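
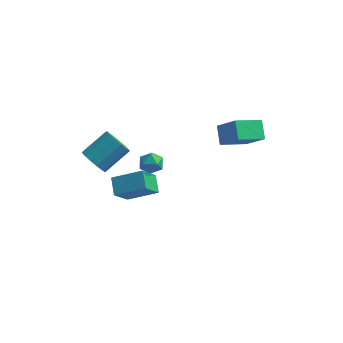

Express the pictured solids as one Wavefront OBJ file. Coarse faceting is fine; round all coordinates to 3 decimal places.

v -4.096 -4.591 3.431
v -3.684 -4.272 2.601
v -2.532 -3.01 3.659
v -2.944 -3.329 4.489
v -4.084 -3.968 2.675
v -2.932 -2.706 3.732
v -4.487 -3.832 2.951
v -3.335 -2.569 4.008
v -4.785 -3.899 3.355
v -3.633 -2.636 4.413
v -4.899 -4.151 3.78
v -3.747 -2.889 4.838
v -4.798 -4.521 4.112
v -3.645 -3.259 5.17
v -4.508 -4.91 4.261
v -3.356 -3.648 5.319
v -4.108 -5.214 4.188
v -2.956 -3.952 5.245
v -3.705 -5.351 3.912
v -2.553 -4.088 4.969
v -3.407 -5.284 3.507
v -2.255 -4.021 4.565
v -3.293 -5.031 3.082
v -2.141 -3.769 4.14
v -3.395 -4.661 2.75
v -2.242 -3.399 3.808
v -1.754 -1.689 1.089
v -1.399 -1.407 1.785
v -1.141 -2.873 1.255
v -0.786 -2.591 1.951
v -1.605 -2.728 1.928
v -1.984 -1.996 1.825
v -0.556 -2.284 1.215
v -0.935 -1.552 1.112
v -0.659 -1.775 1.863
v -1.307 -2.049 2.304
v -1.233 -2.231 0.736
v -1.881 -2.505 1.177
v -3.842 -1.295 -3.263
v -4.289 -0.237 -2.634
v -3.3 -0.179 -4.754
v -3.747 0.879 -4.125
v -1.913 -1.019 -2.355
v -2.36 0.039 -1.726
v -1.371 0.097 -3.846
v -1.818 1.155 -3.217
v 3.453 0.52 2.298
v 3.048 1.545 3.111
v 2.213 1.156 0.878
v 1.808 2.182 1.691
v 4.872 1.658 1.569
v 4.467 2.684 2.382
v 3.632 2.295 0.149
v 3.227 3.32 0.962
f 2 1 5
f 2 5 3
f 3 5 6
f 3 6 4
f 5 1 7
f 5 7 6
f 6 7 8
f 6 8 4
f 7 1 9
f 7 9 8
f 8 9 10
f 8 10 4
f 9 1 11
f 9 11 10
f 10 11 12
f 10 12 4
f 11 1 13
f 11 13 12
f 12 13 14
f 12 14 4
f 13 1 15
f 13 15 14
f 14 15 16
f 14 16 4
f 15 1 17
f 15 17 16
f 16 17 18
f 16 18 4
f 17 1 19
f 17 19 18
f 18 19 20
f 18 20 4
f 19 1 21
f 19 21 20
f 20 21 22
f 20 22 4
f 21 1 23
f 21 23 22
f 22 23 24
f 22 24 4
f 23 1 25
f 23 25 24
f 24 25 26
f 24 26 4
f 25 1 2
f 25 2 26
f 26 2 3
f 26 3 4
f 27 38 32
f 27 32 28
f 27 28 34
f 27 34 37
f 27 37 38
f 28 32 36
f 32 38 31
f 38 37 29
f 37 34 33
f 34 28 35
f 30 36 31
f 30 31 29
f 30 29 33
f 30 33 35
f 30 35 36
f 31 36 32
f 29 31 38
f 33 29 37
f 35 33 34
f 36 35 28
f 40 42 39
f 43 40 39
f 39 42 41
f 41 43 39
f 40 46 42
f 44 40 43
f 44 46 40
f 42 46 41
f 45 43 41
f 41 46 45
f 45 44 43
f 46 44 45
f 48 50 47
f 51 48 47
f 47 50 49
f 49 51 47
f 48 54 50
f 52 48 51
f 52 54 48
f 50 54 49
f 53 51 49
f 49 54 53
f 53 52 51
f 54 52 53



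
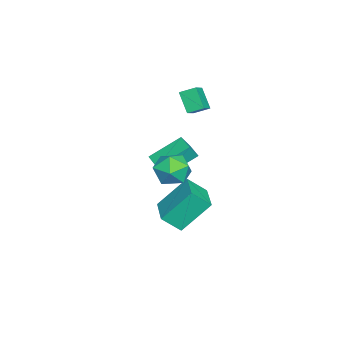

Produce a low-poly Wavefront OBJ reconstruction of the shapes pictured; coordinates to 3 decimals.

v -3.202 1.604 2.862
v -3.811 1.043 3.851
v -3.307 2.399 3.248
v -3.915 1.838 4.238
v -2.425 1.502 3.282
v -3.033 0.941 4.272
v -2.529 2.297 3.669
v -3.138 1.736 4.658
v -0.216 0.643 -1.808
v -0.839 1.916 -0.231
v -0.498 1.534 -2.638
v -1.12 2.807 -1.061
v 1.4 1.273 -1.679
v 0.778 2.546 -0.102
v 1.119 2.164 -2.509
v 0.496 3.437 -0.932
v -1.883 -0.237 0.326
v -2.77 1.118 1.377
v -2.204 0.11 -0.392
v -3.091 1.464 0.659
v -0.989 0.416 0.241
v -1.876 1.77 1.292
v -1.31 0.762 -0.477
v -2.197 2.117 0.574
v 3.1 3.019 3.196
v 3.816 2.363 3.011
v 2.044 2.077 2.449
v 2.76 1.421 2.264
v 2.444 1.56 3.191
v 3.096 2.142 3.652
v 2.764 2.298 1.808
v 3.416 2.88 2.269
v 3.608 1.917 2.153
v 3.41 1.461 3.008
v 2.45 2.979 2.452
v 2.252 2.523 3.307
f 2 4 1
f 5 2 1
f 1 4 3
f 3 5 1
f 2 8 4
f 6 2 5
f 6 8 2
f 4 8 3
f 7 5 3
f 3 8 7
f 7 6 5
f 8 6 7
f 10 12 9
f 13 10 9
f 9 12 11
f 11 13 9
f 10 16 12
f 14 10 13
f 14 16 10
f 12 16 11
f 15 13 11
f 11 16 15
f 15 14 13
f 16 14 15
f 18 20 17
f 21 18 17
f 17 20 19
f 19 21 17
f 18 24 20
f 22 18 21
f 22 24 18
f 20 24 19
f 23 21 19
f 19 24 23
f 23 22 21
f 24 22 23
f 25 36 30
f 25 30 26
f 25 26 32
f 25 32 35
f 25 35 36
f 26 30 34
f 30 36 29
f 36 35 27
f 35 32 31
f 32 26 33
f 28 34 29
f 28 29 27
f 28 27 31
f 28 31 33
f 28 33 34
f 29 34 30
f 27 29 36
f 31 27 35
f 33 31 32
f 34 33 26



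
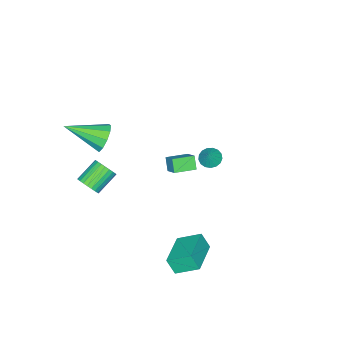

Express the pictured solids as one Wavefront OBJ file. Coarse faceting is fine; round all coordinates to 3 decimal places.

v 3.041 -2.938 -0.707
v 3.417 -2.91 -0.141
v 2.234 -2.695 0.633
v 1.859 -2.722 0.067
v 3.415 -2.655 -0.214
v 2.232 -2.44 0.56
v 3.357 -2.443 -0.363
v 2.174 -2.228 0.411
v 3.25 -2.307 -0.564
v 2.067 -2.091 0.211
v 3.112 -2.266 -0.786
v 1.929 -2.051 -0.012
v 2.963 -2.328 -0.997
v 1.78 -2.112 -0.223
v 2.826 -2.482 -1.163
v 1.643 -2.267 -0.389
v 2.721 -2.706 -1.26
v 1.539 -2.491 -0.486
v 2.666 -2.965 -1.273
v 1.483 -2.75 -0.499
v 2.668 -3.22 -1.2
v 1.485 -3.005 -0.426
v 2.726 -3.432 -1.051
v 1.543 -3.217 -0.277
v 2.833 -3.569 -0.851
v 1.65 -3.353 -0.076
v 2.971 -3.609 -0.628
v 1.788 -3.394 0.146
v 3.12 -3.548 -0.417
v 1.937 -3.332 0.357
v 3.257 -3.393 -0.251
v 2.074 -3.178 0.523
v 3.361 -3.169 -0.154
v 2.179 -2.954 0.62
v 2.719 -2.06 3.53
v 3.155 -2.154 2.794
v 3.821 -3.68 4.39
v 3.421 -1.811 3.1
v 3.419 -1.562 3.57
v 3.15 -1.504 4.025
v 2.716 -1.658 4.29
v 2.283 -1.966 4.265
v 2.017 -2.309 3.96
v 2.019 -2.558 3.49
v 2.288 -2.616 3.035
v 2.722 -2.462 2.77
v -2.439 -0.797 -1.085
v -2.037 -0.065 -0.482
v -2.112 -0.419 -1.76
v -1.71 0.312 -1.157
v -1.43 -1.452 -0.963
v -1.028 -0.721 -0.36
v -1.103 -1.075 -1.638
v -0.701 -0.343 -1.035
v 2.478 2.752 -3.048
v 2.555 2.284 -2.202
v 1.958 3.85 -2.393
v 2.035 3.382 -1.547
v 4.305 3.478 -2.813
v 4.382 3.01 -1.967
v 3.785 4.576 -2.158
v 3.862 4.108 -1.312
v -3.442 -0.07 -1.774
v -2.917 -0.019 -2.119
v -2.918 0.13 -0.946
v -3.029 0.261 -2.115
v -3.235 0.465 -2.034
v -3.489 0.547 -1.893
v -3.732 0.488 -1.725
v -3.908 0.3 -1.568
v -3.978 0.028 -1.458
v -3.925 -0.266 -1.42
v -3.762 -0.516 -1.464
v -3.525 -0.663 -1.578
v -3.269 -0.674 -1.738
v -3.053 -0.547 -1.905
v -2.926 -0.311 -2.043
f 2 1 5
f 2 5 3
f 3 5 6
f 3 6 4
f 5 1 7
f 5 7 6
f 6 7 8
f 6 8 4
f 7 1 9
f 7 9 8
f 8 9 10
f 8 10 4
f 9 1 11
f 9 11 10
f 10 11 12
f 10 12 4
f 11 1 13
f 11 13 12
f 12 13 14
f 12 14 4
f 13 1 15
f 13 15 14
f 14 15 16
f 14 16 4
f 15 1 17
f 15 17 16
f 16 17 18
f 16 18 4
f 17 1 19
f 17 19 18
f 18 19 20
f 18 20 4
f 19 1 21
f 19 21 20
f 20 21 22
f 20 22 4
f 21 1 23
f 21 23 22
f 22 23 24
f 22 24 4
f 23 1 25
f 23 25 24
f 24 25 26
f 24 26 4
f 25 1 27
f 25 27 26
f 26 27 28
f 26 28 4
f 27 1 29
f 27 29 28
f 28 29 30
f 28 30 4
f 29 1 31
f 29 31 30
f 30 31 32
f 30 32 4
f 31 1 33
f 31 33 32
f 32 33 34
f 32 34 4
f 33 1 2
f 33 2 34
f 34 2 3
f 34 3 4
f 36 35 38
f 36 38 37
f 38 35 39
f 38 39 37
f 39 35 40
f 39 40 37
f 40 35 41
f 40 41 37
f 41 35 42
f 41 42 37
f 42 35 43
f 42 43 37
f 43 35 44
f 43 44 37
f 44 35 45
f 44 45 37
f 45 35 46
f 45 46 37
f 46 35 36
f 46 36 37
f 48 50 47
f 51 48 47
f 47 50 49
f 49 51 47
f 48 54 50
f 52 48 51
f 52 54 48
f 50 54 49
f 53 51 49
f 49 54 53
f 53 52 51
f 54 52 53
f 56 58 55
f 59 56 55
f 55 58 57
f 57 59 55
f 56 62 58
f 60 56 59
f 60 62 56
f 58 62 57
f 61 59 57
f 57 62 61
f 61 60 59
f 62 60 61
f 64 63 66
f 64 66 65
f 66 63 67
f 66 67 65
f 67 63 68
f 67 68 65
f 68 63 69
f 68 69 65
f 69 63 70
f 69 70 65
f 70 63 71
f 70 71 65
f 71 63 72
f 71 72 65
f 72 63 73
f 72 73 65
f 73 63 74
f 73 74 65
f 74 63 75
f 74 75 65
f 75 63 76
f 75 76 65
f 76 63 77
f 76 77 65
f 77 63 64
f 77 64 65



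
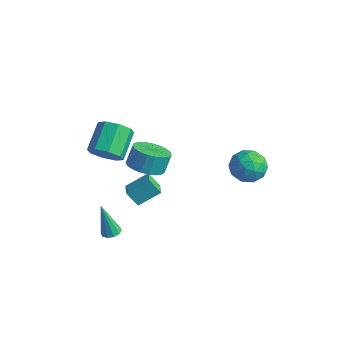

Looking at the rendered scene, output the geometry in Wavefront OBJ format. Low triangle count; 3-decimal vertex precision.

v 1.917 4.449 -1.701
v 2.849 4.125 -1.956
v 1.931 3.455 -0.384
v 2.863 3.131 -0.639
v 2.729 4.087 -0.311
v 2.72 4.701 -1.125
v 2.06 2.879 -1.215
v 2.051 3.493 -2.029
v 2.938 3.154 -1.656
v 3.351 3.901 -1.097
v 1.429 3.679 -1.243
v 1.842 4.426 -0.684
v 2.382 4.374 -1.944
v 2.398 3.206 -0.396
v 2.319 3.768 -0.203
v 2.867 3.577 -0.353
v 2.305 4.713 -1.455
v 2.854 4.522 -1.605
v 2.783 4.5 -0.638
v 1.926 3.058 -0.735
v 2.475 2.867 -0.885
v 1.913 4.003 -1.987
v 2.461 3.812 -2.137
v 1.997 3.08 -1.702
v 2.982 3.613 -1.918
v 2.99 3.029 -1.144
v 2.518 2.881 -1.482
v 2.513 3.242 -1.961
v 3.225 4.052 -1.589
v 3.233 3.467 -0.815
v 3.154 4.029 -0.622
v 3.149 4.391 -1.101
v 3.277 3.481 -1.413
v 1.547 4.113 -1.525
v 1.555 3.528 -0.751
v 1.631 3.189 -1.239
v 1.626 3.551 -1.718
v 1.79 4.551 -1.196
v 1.798 3.967 -0.422
v 2.267 4.338 -0.379
v 2.262 4.699 -0.858
v 1.503 4.099 -0.927
v -1.431 -0.809 -3.092
v -0.888 0.229 -2.344
v -2.142 -0.251 -3.351
v -1.599 0.787 -2.603
v -0.901 -0.507 -3.897
v -0.358 0.531 -3.149
v -1.612 0.051 -4.156
v -1.069 1.089 -3.408
v -0.499 -2.831 1.742
v 0.151 -2.267 1.446
v -0.511 -1.024 2.362
v -1.161 -1.589 2.658
v -0.412 -2.264 1.036
v -1.074 -1.021 1.952
v -1.026 -2.593 1.039
v -1.688 -1.351 1.955
v -1.331 -3.062 1.454
v -1.993 -1.819 2.37
v -1.149 -3.396 2.038
v -1.811 -2.153 2.954
v -0.586 -3.399 2.448
v -1.248 -2.156 3.364
v 0.028 -3.069 2.445
v -0.634 -1.827 3.361
v 0.333 -2.601 2.03
v -0.329 -1.358 2.946
v 1.071 -1.718 1.195
v 1.52 -0.946 0.842
v 1.478 -0.47 1.833
v 1.029 -1.242 2.185
v 1.136 -0.854 0.782
v 1.095 -0.378 1.772
v 0.741 -0.911 0.793
v 0.7 -0.435 1.783
v 0.403 -1.108 0.873
v 0.362 -0.631 1.864
v 0.181 -1.41 1.009
v 0.139 -0.934 2
v 0.112 -1.766 1.177
v 0.071 -1.289 2.168
v 0.209 -2.113 1.349
v 0.168 -1.636 2.339
v 0.455 -2.392 1.493
v 0.414 -1.915 2.484
v 0.808 -2.555 1.586
v 0.766 -2.078 2.577
v 1.206 -2.573 1.611
v 1.164 -2.096 2.602
v 1.58 -2.443 1.565
v 1.539 -1.966 2.555
v 1.867 -2.188 1.454
v 1.826 -1.711 2.444
v 2.016 -1.852 1.298
v 1.974 -1.375 2.289
v 2.001 -1.492 1.125
v 1.96 -1.016 2.116
v 1.826 -1.172 0.964
v 1.784 -0.696 1.954
v -0.427 -2.649 -4.307
v 0.066 -2.546 -4.178
v -0.873 -2.891 -2.413
v -0.096 -2.269 -4.18
v -0.385 -2.137 -4.231
v -0.689 -2.2 -4.311
v -0.894 -2.436 -4.389
v -0.92 -2.752 -4.436
v -0.758 -3.03 -4.433
v -0.47 -3.162 -4.382
v -0.165 -3.098 -4.302
v 0.04 -2.863 -4.224
f 1 38 17
f 38 12 41
f 17 41 6
f 38 41 17
f 1 17 13
f 17 6 18
f 13 18 2
f 17 18 13
f 1 13 22
f 13 2 23
f 22 23 8
f 13 23 22
f 1 22 34
f 22 8 37
f 34 37 11
f 22 37 34
f 1 34 38
f 34 11 42
f 38 42 12
f 34 42 38
f 2 18 29
f 18 6 32
f 29 32 10
f 18 32 29
f 6 41 19
f 41 12 40
f 19 40 5
f 41 40 19
f 12 42 39
f 42 11 35
f 39 35 3
f 42 35 39
f 11 37 36
f 37 8 24
f 36 24 7
f 37 24 36
f 8 23 28
f 23 2 25
f 28 25 9
f 23 25 28
f 4 30 16
f 30 10 31
f 16 31 5
f 30 31 16
f 4 16 14
f 16 5 15
f 14 15 3
f 16 15 14
f 4 14 21
f 14 3 20
f 21 20 7
f 14 20 21
f 4 21 26
f 21 7 27
f 26 27 9
f 21 27 26
f 4 26 30
f 26 9 33
f 30 33 10
f 26 33 30
f 5 31 19
f 31 10 32
f 19 32 6
f 31 32 19
f 3 15 39
f 15 5 40
f 39 40 12
f 15 40 39
f 7 20 36
f 20 3 35
f 36 35 11
f 20 35 36
f 9 27 28
f 27 7 24
f 28 24 8
f 27 24 28
f 10 33 29
f 33 9 25
f 29 25 2
f 33 25 29
f 44 46 43
f 47 44 43
f 43 46 45
f 45 47 43
f 44 50 46
f 48 44 47
f 48 50 44
f 46 50 45
f 49 47 45
f 45 50 49
f 49 48 47
f 50 48 49
f 52 51 55
f 52 55 53
f 53 55 56
f 53 56 54
f 55 51 57
f 55 57 56
f 56 57 58
f 56 58 54
f 57 51 59
f 57 59 58
f 58 59 60
f 58 60 54
f 59 51 61
f 59 61 60
f 60 61 62
f 60 62 54
f 61 51 63
f 61 63 62
f 62 63 64
f 62 64 54
f 63 51 65
f 63 65 64
f 64 65 66
f 64 66 54
f 65 51 67
f 65 67 66
f 66 67 68
f 66 68 54
f 67 51 52
f 67 52 68
f 68 52 53
f 68 53 54
f 70 69 73
f 70 73 71
f 71 73 74
f 71 74 72
f 73 69 75
f 73 75 74
f 74 75 76
f 74 76 72
f 75 69 77
f 75 77 76
f 76 77 78
f 76 78 72
f 77 69 79
f 77 79 78
f 78 79 80
f 78 80 72
f 79 69 81
f 79 81 80
f 80 81 82
f 80 82 72
f 81 69 83
f 81 83 82
f 82 83 84
f 82 84 72
f 83 69 85
f 83 85 84
f 84 85 86
f 84 86 72
f 85 69 87
f 85 87 86
f 86 87 88
f 86 88 72
f 87 69 89
f 87 89 88
f 88 89 90
f 88 90 72
f 89 69 91
f 89 91 90
f 90 91 92
f 90 92 72
f 91 69 93
f 91 93 92
f 92 93 94
f 92 94 72
f 93 69 95
f 93 95 94
f 94 95 96
f 94 96 72
f 95 69 97
f 95 97 96
f 96 97 98
f 96 98 72
f 97 69 99
f 97 99 98
f 98 99 100
f 98 100 72
f 99 69 70
f 99 70 100
f 100 70 71
f 100 71 72
f 102 101 104
f 102 104 103
f 104 101 105
f 104 105 103
f 105 101 106
f 105 106 103
f 106 101 107
f 106 107 103
f 107 101 108
f 107 108 103
f 108 101 109
f 108 109 103
f 109 101 110
f 109 110 103
f 110 101 111
f 110 111 103
f 111 101 112
f 111 112 103
f 112 101 102
f 112 102 103



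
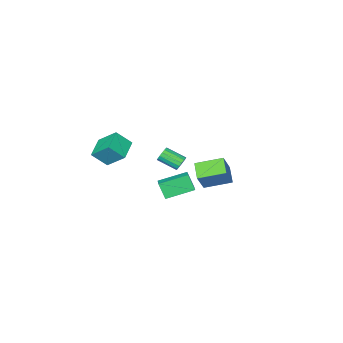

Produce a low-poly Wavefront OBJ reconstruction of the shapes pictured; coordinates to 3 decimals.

v 3.923 -3.776 2.346
v 3.487 -2.565 3.471
v 3.16 -3.194 1.424
v 2.725 -1.983 2.55
v 5.075 -2.957 1.91
v 4.64 -1.746 3.036
v 4.313 -2.375 0.989
v 3.877 -1.164 2.114
v -5.183 -2.289 -3.139
v -4.335 -1.91 -1.691
v -4.584 -1.263 -3.758
v -3.736 -0.884 -2.31
v -3.764 -3.436 -3.67
v -2.916 -3.057 -2.222
v -3.165 -2.41 -4.289
v -2.317 -2.031 -2.841
v 1.242 0.899 1.58
v 1.479 1.23 1.934
v 2.116 0.152 2.514
v 1.878 -0.179 2.16
v 1.239 1.154 2.056
v 1.876 0.076 2.636
v 1 1.01 2.05
v 1.637 -0.069 2.63
v 0.826 0.836 1.918
v 1.462 -0.243 2.498
v 0.763 0.679 1.696
v 1.399 -0.4 2.276
v 0.828 0.581 1.442
v 1.464 -0.498 2.022
v 1.004 0.568 1.226
v 1.641 -0.51 1.806
v 1.244 0.644 1.104
v 1.881 -0.434 1.684
v 1.483 0.789 1.11
v 2.12 -0.29 1.69
v 1.658 0.963 1.242
v 2.294 -0.116 1.822
v 1.721 1.12 1.464
v 2.357 0.041 2.044
v 1.656 1.218 1.718
v 2.292 0.139 2.298
v -0.238 0.27 -1.463
v -0.152 -0.304 -0.39
v 0.296 1.043 -1.093
v 0.382 0.469 -0.019
v 1.378 -0.569 -2.041
v 1.464 -1.143 -0.967
v 1.912 0.204 -1.67
v 1.998 -0.37 -0.597
f 2 4 1
f 5 2 1
f 1 4 3
f 3 5 1
f 2 8 4
f 6 2 5
f 6 8 2
f 4 8 3
f 7 5 3
f 3 8 7
f 7 6 5
f 8 6 7
f 10 12 9
f 13 10 9
f 9 12 11
f 11 13 9
f 10 16 12
f 14 10 13
f 14 16 10
f 12 16 11
f 15 13 11
f 11 16 15
f 15 14 13
f 16 14 15
f 18 17 21
f 18 21 19
f 19 21 22
f 19 22 20
f 21 17 23
f 21 23 22
f 22 23 24
f 22 24 20
f 23 17 25
f 23 25 24
f 24 25 26
f 24 26 20
f 25 17 27
f 25 27 26
f 26 27 28
f 26 28 20
f 27 17 29
f 27 29 28
f 28 29 30
f 28 30 20
f 29 17 31
f 29 31 30
f 30 31 32
f 30 32 20
f 31 17 33
f 31 33 32
f 32 33 34
f 32 34 20
f 33 17 35
f 33 35 34
f 34 35 36
f 34 36 20
f 35 17 37
f 35 37 36
f 36 37 38
f 36 38 20
f 37 17 39
f 37 39 38
f 38 39 40
f 38 40 20
f 39 17 41
f 39 41 40
f 40 41 42
f 40 42 20
f 41 17 18
f 41 18 42
f 42 18 19
f 42 19 20
f 44 46 43
f 47 44 43
f 43 46 45
f 45 47 43
f 44 50 46
f 48 44 47
f 48 50 44
f 46 50 45
f 49 47 45
f 45 50 49
f 49 48 47
f 50 48 49



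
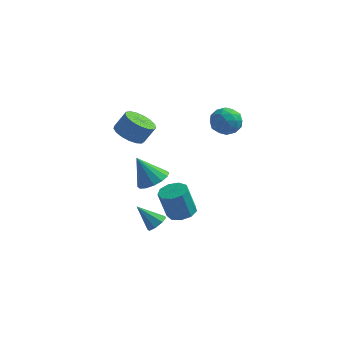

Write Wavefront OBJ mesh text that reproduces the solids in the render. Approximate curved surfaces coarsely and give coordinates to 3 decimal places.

v -0.311 2.569 -4.027
v 0.268 3.138 -3.814
v -0.169 2.94 -2.099
v -0.749 2.371 -2.313
v -0.235 3.397 -3.912
v -0.672 3.2 -2.198
v -0.774 3.269 -4.064
v -1.211 3.072 -2.35
v -1.096 2.813 -4.199
v -1.534 2.616 -2.485
v -1.052 2.243 -4.253
v -1.489 2.045 -2.539
v -0.661 1.825 -4.202
v -1.098 1.628 -2.488
v -0.106 1.755 -4.068
v -0.543 1.558 -2.354
v 0.352 2.066 -3.916
v -0.085 1.868 -2.202
v 0.5 2.612 -3.815
v 0.063 2.415 -2.101
v -2.214 3.586 -2.526
v -1.453 3.979 -2.071
v -3.146 3.594 -0.974
v -1.723 4.37 -2.235
v -2.124 4.55 -2.477
v -2.549 4.472 -2.732
v -2.885 4.157 -2.932
v -3.041 3.688 -3.023
v -2.975 3.192 -2.981
v -2.706 2.802 -2.817
v -2.305 2.621 -2.575
v -1.879 2.699 -2.32
v -1.543 3.014 -2.12
v -1.387 3.483 -2.029
v -2.487 0.437 2.97
v -1.876 -0.241 2.847
v -1.343 0.066 3.807
v -1.953 0.743 3.93
v -1.697 0.103 2.638
v -1.163 0.409 3.597
v -1.698 0.522 2.504
v -1.165 0.829 3.464
v -1.88 0.922 2.478
v -1.347 1.229 3.437
v -2.201 1.211 2.564
v -1.668 1.518 3.523
v -2.588 1.322 2.743
v -2.054 1.629 3.703
v -2.951 1.231 2.974
v -2.418 1.538 3.934
v -3.208 0.957 3.205
v -2.675 1.264 4.164
v -3.3 0.564 3.381
v -2.766 0.871 4.341
v -3.205 0.142 3.464
v -2.672 0.449 4.423
v -2.946 -0.212 3.433
v -2.413 0.094 4.393
v -2.582 -0.418 3.296
v -2.048 -0.112 4.256
v -2.196 -0.429 3.085
v -1.662 -0.122 4.045
v 1.223 4.553 2.581
v 2.13 4.584 2.758
v 1.27 3.056 2.602
v 2.177 3.087 2.779
v 1.571 3.363 3.421
v 1.542 4.288 3.408
v 1.858 3.352 1.952
v 1.829 4.277 1.939
v 2.523 3.842 2.369
v 2.346 3.848 3.277
v 1.054 3.792 2.083
v 0.877 3.798 2.991
v 1.672 4.699 2.668
v 1.728 2.941 2.692
v 1.371 3.103 3.07
v 1.905 3.121 3.174
v 1.327 4.526 3.05
v 1.86 4.544 3.154
v 1.532 3.827 3.544
v 1.54 3.096 2.206
v 2.073 3.114 2.31
v 1.495 4.519 2.186
v 2.029 4.537 2.29
v 1.868 3.813 1.816
v 2.437 4.281 2.543
v 2.464 3.402 2.555
v 2.276 3.558 2.069
v 2.259 4.101 2.061
v 2.333 4.286 3.077
v 2.36 3.406 3.089
v 2.004 3.568 3.466
v 1.987 4.112 3.459
v 2.563 3.849 2.848
v 1.04 4.234 2.271
v 1.067 3.354 2.283
v 1.413 3.528 1.901
v 1.396 4.072 1.894
v 0.936 4.238 2.805
v 0.963 3.359 2.817
v 1.141 3.539 3.299
v 1.124 4.082 3.291
v 0.837 3.791 2.512
v -0.675 -0.659 -2.76
v -0.271 -0.975 -2.36
v -1.745 -0.661 -1.68
v -0.231 -0.48 -2.319
v -0.451 -0.091 -2.537
v -0.802 -0.034 -2.885
v -1.079 -0.344 -3.16
v -1.118 -0.838 -3.2
v -0.898 -1.228 -2.982
v -0.547 -1.284 -2.634
f 2 1 5
f 2 5 3
f 3 5 6
f 3 6 4
f 5 1 7
f 5 7 6
f 6 7 8
f 6 8 4
f 7 1 9
f 7 9 8
f 8 9 10
f 8 10 4
f 9 1 11
f 9 11 10
f 10 11 12
f 10 12 4
f 11 1 13
f 11 13 12
f 12 13 14
f 12 14 4
f 13 1 15
f 13 15 14
f 14 15 16
f 14 16 4
f 15 1 17
f 15 17 16
f 16 17 18
f 16 18 4
f 17 1 19
f 17 19 18
f 18 19 20
f 18 20 4
f 19 1 2
f 19 2 20
f 20 2 3
f 20 3 4
f 22 21 24
f 22 24 23
f 24 21 25
f 24 25 23
f 25 21 26
f 25 26 23
f 26 21 27
f 26 27 23
f 27 21 28
f 27 28 23
f 28 21 29
f 28 29 23
f 29 21 30
f 29 30 23
f 30 21 31
f 30 31 23
f 31 21 32
f 31 32 23
f 32 21 33
f 32 33 23
f 33 21 34
f 33 34 23
f 34 21 22
f 34 22 23
f 36 35 39
f 36 39 37
f 37 39 40
f 37 40 38
f 39 35 41
f 39 41 40
f 40 41 42
f 40 42 38
f 41 35 43
f 41 43 42
f 42 43 44
f 42 44 38
f 43 35 45
f 43 45 44
f 44 45 46
f 44 46 38
f 45 35 47
f 45 47 46
f 46 47 48
f 46 48 38
f 47 35 49
f 47 49 48
f 48 49 50
f 48 50 38
f 49 35 51
f 49 51 50
f 50 51 52
f 50 52 38
f 51 35 53
f 51 53 52
f 52 53 54
f 52 54 38
f 53 35 55
f 53 55 54
f 54 55 56
f 54 56 38
f 55 35 57
f 55 57 56
f 56 57 58
f 56 58 38
f 57 35 59
f 57 59 58
f 58 59 60
f 58 60 38
f 59 35 61
f 59 61 60
f 60 61 62
f 60 62 38
f 61 35 36
f 61 36 62
f 62 36 37
f 62 37 38
f 63 100 79
f 100 74 103
f 79 103 68
f 100 103 79
f 63 79 75
f 79 68 80
f 75 80 64
f 79 80 75
f 63 75 84
f 75 64 85
f 84 85 70
f 75 85 84
f 63 84 96
f 84 70 99
f 96 99 73
f 84 99 96
f 63 96 100
f 96 73 104
f 100 104 74
f 96 104 100
f 64 80 91
f 80 68 94
f 91 94 72
f 80 94 91
f 68 103 81
f 103 74 102
f 81 102 67
f 103 102 81
f 74 104 101
f 104 73 97
f 101 97 65
f 104 97 101
f 73 99 98
f 99 70 86
f 98 86 69
f 99 86 98
f 70 85 90
f 85 64 87
f 90 87 71
f 85 87 90
f 66 92 78
f 92 72 93
f 78 93 67
f 92 93 78
f 66 78 76
f 78 67 77
f 76 77 65
f 78 77 76
f 66 76 83
f 76 65 82
f 83 82 69
f 76 82 83
f 66 83 88
f 83 69 89
f 88 89 71
f 83 89 88
f 66 88 92
f 88 71 95
f 92 95 72
f 88 95 92
f 67 93 81
f 93 72 94
f 81 94 68
f 93 94 81
f 65 77 101
f 77 67 102
f 101 102 74
f 77 102 101
f 69 82 98
f 82 65 97
f 98 97 73
f 82 97 98
f 71 89 90
f 89 69 86
f 90 86 70
f 89 86 90
f 72 95 91
f 95 71 87
f 91 87 64
f 95 87 91
f 106 105 108
f 106 108 107
f 108 105 109
f 108 109 107
f 109 105 110
f 109 110 107
f 110 105 111
f 110 111 107
f 111 105 112
f 111 112 107
f 112 105 113
f 112 113 107
f 113 105 114
f 113 114 107
f 114 105 106
f 114 106 107



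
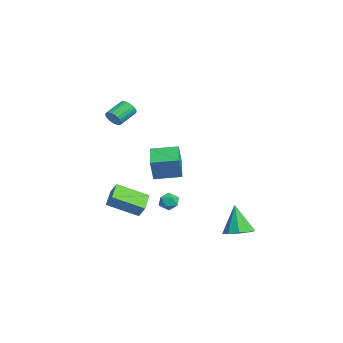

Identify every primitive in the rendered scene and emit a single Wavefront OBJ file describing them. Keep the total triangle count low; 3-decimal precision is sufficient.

v -3.142 -2.736 -4.86
v -3.52 -4.644 -3.922
v -4.425 -2.222 -4.33
v -4.803 -4.13 -3.392
v -2.717 -2.45 -4.108
v -3.095 -4.358 -3.17
v -4 -1.936 -3.578
v -4.378 -3.844 -2.64
v -2.231 -0.958 -3.109
v -1.783 -0.734 -3.589
v -1.497 -1.746 -2.791
v -1.049 -1.522 -3.271
v -1.192 -1.127 -2.718
v -1.646 -0.64 -2.915
v -1.634 -1.84 -3.465
v -2.088 -1.353 -3.662
v -1.414 -1.279 -3.809
v -1.141 -0.838 -3.347
v -2.139 -1.642 -3.033
v -1.866 -1.201 -2.571
v 2.613 1.896 -4.16
v 3.495 1.701 -3.867
v 1.967 1.804 -2.28
v 3.399 2.344 -3.868
v 2.934 2.777 -4.006
v 2.32 2.798 -4.216
v 1.842 2.398 -4.4
v 1.726 1.762 -4.471
v 2.024 1.19 -4.397
v 2.598 0.948 -4.212
v 3.179 1.15 -4.002
v -3.95 -1.688 -1.059
v -3.586 -1.961 0.401
v -3.563 -0.057 -0.852
v -3.199 -0.329 0.609
v -2.241 -2.031 -1.549
v -1.877 -2.303 -0.088
v -1.854 -0.399 -1.341
v -1.49 -0.672 0.119
v -1.803 -4.438 3.614
v -1.485 -4.034 3.286
v -2.118 -3.038 3.899
v -2.437 -3.442 4.226
v -1.674 -4.068 3.146
v -2.307 -3.072 3.759
v -1.883 -4.159 3.077
v -2.516 -3.163 3.69
v -2.08 -4.292 3.09
v -2.713 -3.296 3.703
v -2.235 -4.447 3.183
v -2.868 -3.451 3.795
v -2.324 -4.601 3.341
v -2.957 -3.605 3.954
v -2.334 -4.73 3.541
v -2.967 -3.734 4.153
v -2.263 -4.815 3.751
v -2.896 -3.819 4.364
v -2.122 -4.842 3.941
v -2.755 -3.846 4.554
v -1.933 -4.808 4.081
v -2.566 -3.812 4.694
v -1.724 -4.717 4.15
v -2.357 -3.721 4.763
v -1.527 -4.584 4.137
v -2.16 -3.588 4.75
v -1.372 -4.429 4.045
v -2.005 -3.433 4.657
v -1.283 -4.275 3.886
v -1.916 -3.279 4.499
v -1.273 -4.146 3.687
v -1.906 -3.15 4.299
v -1.344 -4.061 3.476
v -1.977 -3.065 4.089
f 2 4 1
f 5 2 1
f 1 4 3
f 3 5 1
f 2 8 4
f 6 2 5
f 6 8 2
f 4 8 3
f 7 5 3
f 3 8 7
f 7 6 5
f 8 6 7
f 9 20 14
f 9 14 10
f 9 10 16
f 9 16 19
f 9 19 20
f 10 14 18
f 14 20 13
f 20 19 11
f 19 16 15
f 16 10 17
f 12 18 13
f 12 13 11
f 12 11 15
f 12 15 17
f 12 17 18
f 13 18 14
f 11 13 20
f 15 11 19
f 17 15 16
f 18 17 10
f 22 21 24
f 22 24 23
f 24 21 25
f 24 25 23
f 25 21 26
f 25 26 23
f 26 21 27
f 26 27 23
f 27 21 28
f 27 28 23
f 28 21 29
f 28 29 23
f 29 21 30
f 29 30 23
f 30 21 31
f 30 31 23
f 31 21 22
f 31 22 23
f 33 35 32
f 36 33 32
f 32 35 34
f 34 36 32
f 33 39 35
f 37 33 36
f 37 39 33
f 35 39 34
f 38 36 34
f 34 39 38
f 38 37 36
f 39 37 38
f 41 40 44
f 41 44 42
f 42 44 45
f 42 45 43
f 44 40 46
f 44 46 45
f 45 46 47
f 45 47 43
f 46 40 48
f 46 48 47
f 47 48 49
f 47 49 43
f 48 40 50
f 48 50 49
f 49 50 51
f 49 51 43
f 50 40 52
f 50 52 51
f 51 52 53
f 51 53 43
f 52 40 54
f 52 54 53
f 53 54 55
f 53 55 43
f 54 40 56
f 54 56 55
f 55 56 57
f 55 57 43
f 56 40 58
f 56 58 57
f 57 58 59
f 57 59 43
f 58 40 60
f 58 60 59
f 59 60 61
f 59 61 43
f 60 40 62
f 60 62 61
f 61 62 63
f 61 63 43
f 62 40 64
f 62 64 63
f 63 64 65
f 63 65 43
f 64 40 66
f 64 66 65
f 65 66 67
f 65 67 43
f 66 40 68
f 66 68 67
f 67 68 69
f 67 69 43
f 68 40 70
f 68 70 69
f 69 70 71
f 69 71 43
f 70 40 72
f 70 72 71
f 71 72 73
f 71 73 43
f 72 40 41
f 72 41 73
f 73 41 42
f 73 42 43



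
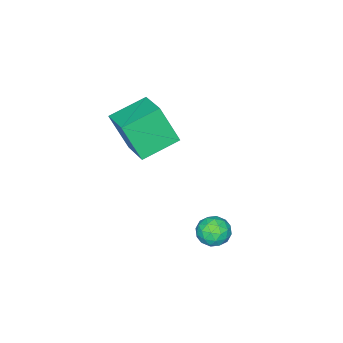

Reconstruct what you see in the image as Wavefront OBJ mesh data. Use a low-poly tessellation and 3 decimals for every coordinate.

v -0.304 2.492 -3.778
v 0.351 2.142 -3.711
v -0.851 1.578 -3.209
v -0.196 1.228 -3.142
v -0.326 1.852 -2.754
v 0.012 2.417 -3.106
v -0.512 1.303 -3.814
v -0.174 1.868 -4.166
v 0.223 1.407 -3.733
v 0.338 1.746 -3.078
v -0.838 1.974 -3.842
v -0.723 2.313 -3.187
v 0.072 2.397 -3.795
v -0.572 1.323 -3.125
v -0.648 1.69 -2.898
v -0.263 1.484 -2.858
v -0.128 2.559 -3.439
v 0.257 2.353 -3.4
v -0.141 2.183 -2.837
v -0.757 1.367 -3.52
v -0.372 1.161 -3.481
v -0.237 2.236 -4.062
v 0.148 2.03 -4.022
v -0.359 1.537 -4.083
v 0.382 1.759 -3.768
v 0.06 1.222 -3.434
v -0.126 1.266 -3.829
v 0.073 1.598 -4.035
v 0.449 1.959 -3.383
v 0.127 1.421 -3.049
v 0.051 1.788 -2.821
v 0.249 2.121 -3.028
v 0.374 1.527 -3.396
v -0.627 2.299 -3.871
v -0.949 1.761 -3.537
v -0.749 1.599 -3.892
v -0.551 1.932 -4.099
v -0.56 2.498 -3.486
v -0.882 1.961 -3.152
v -0.573 2.122 -2.885
v -0.374 2.454 -3.091
v -0.874 2.193 -3.524
v -2.756 -2.548 -1.209
v -2.479 -3.35 0.524
v -1.979 -1.194 -0.706
v -1.702 -1.997 1.027
v -1.218 -3.223 -1.767
v -0.941 -4.026 -0.034
v -0.441 -1.87 -1.264
v -0.164 -2.672 0.469
f 1 38 17
f 38 12 41
f 17 41 6
f 38 41 17
f 1 17 13
f 17 6 18
f 13 18 2
f 17 18 13
f 1 13 22
f 13 2 23
f 22 23 8
f 13 23 22
f 1 22 34
f 22 8 37
f 34 37 11
f 22 37 34
f 1 34 38
f 34 11 42
f 38 42 12
f 34 42 38
f 2 18 29
f 18 6 32
f 29 32 10
f 18 32 29
f 6 41 19
f 41 12 40
f 19 40 5
f 41 40 19
f 12 42 39
f 42 11 35
f 39 35 3
f 42 35 39
f 11 37 36
f 37 8 24
f 36 24 7
f 37 24 36
f 8 23 28
f 23 2 25
f 28 25 9
f 23 25 28
f 4 30 16
f 30 10 31
f 16 31 5
f 30 31 16
f 4 16 14
f 16 5 15
f 14 15 3
f 16 15 14
f 4 14 21
f 14 3 20
f 21 20 7
f 14 20 21
f 4 21 26
f 21 7 27
f 26 27 9
f 21 27 26
f 4 26 30
f 26 9 33
f 30 33 10
f 26 33 30
f 5 31 19
f 31 10 32
f 19 32 6
f 31 32 19
f 3 15 39
f 15 5 40
f 39 40 12
f 15 40 39
f 7 20 36
f 20 3 35
f 36 35 11
f 20 35 36
f 9 27 28
f 27 7 24
f 28 24 8
f 27 24 28
f 10 33 29
f 33 9 25
f 29 25 2
f 33 25 29
f 44 46 43
f 47 44 43
f 43 46 45
f 45 47 43
f 44 50 46
f 48 44 47
f 48 50 44
f 46 50 45
f 49 47 45
f 45 50 49
f 49 48 47
f 50 48 49



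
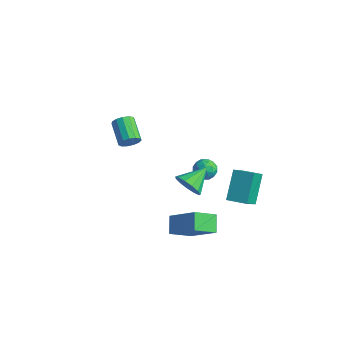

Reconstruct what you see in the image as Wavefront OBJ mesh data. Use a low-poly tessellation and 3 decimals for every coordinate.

v 0.98 -1.159 -0.78
v 1.495 -0.679 -0.994
v 1.805 -1.781 -0.186
v 2.32 -1.301 -0.4
v 1.801 -1.095 0.08
v 1.292 -0.711 -0.287
v 2.008 -1.749 -0.893
v 1.499 -1.365 -1.26
v 2.131 -1.044 -1.063
v 2.003 -0.639 -0.462
v 1.297 -1.821 -0.718
v 1.169 -1.416 -0.117
v 1.165 -0.865 -0.939
v 2.135 -1.595 -0.241
v 1.83 -1.474 0.041
v 2.133 -1.192 -0.084
v 1.046 -0.883 -0.524
v 1.348 -0.601 -0.649
v 1.528 -0.845 -0.018
v 1.952 -1.859 -0.531
v 2.254 -1.577 -0.656
v 1.167 -1.268 -1.096
v 1.47 -0.986 -1.221
v 1.772 -1.615 -1.162
v 1.842 -0.797 -1.105
v 2.327 -1.162 -0.756
v 2.143 -1.426 -1.046
v 1.844 -1.2 -1.262
v 1.767 -0.559 -0.752
v 2.251 -0.924 -0.403
v 1.946 -0.803 -0.121
v 1.647 -0.577 -0.337
v 2.14 -0.773 -0.793
v 1.049 -1.536 -0.777
v 1.533 -1.901 -0.428
v 1.653 -1.883 -0.843
v 1.354 -1.657 -1.059
v 0.973 -1.298 -0.424
v 1.458 -1.663 -0.075
v 1.456 -1.26 0.082
v 1.157 -1.034 -0.134
v 1.16 -1.687 -0.387
v -2.997 -2.476 -0.307
v -2.625 -2.372 0.24
v -3.89 -1.7 0.974
v -4.263 -1.804 0.427
v -2.586 -2.064 0.024
v -3.851 -1.392 0.759
v -2.678 -1.887 -0.296
v -3.943 -1.215 0.439
v -2.871 -1.897 -0.62
v -4.137 -1.225 0.115
v -3.105 -2.091 -0.845
v -4.37 -1.419 -0.11
v -3.304 -2.407 -0.899
v -4.569 -1.735 -0.164
v -3.406 -2.745 -0.765
v -4.671 -2.073 -0.031
v -3.378 -2.997 -0.486
v -4.643 -2.326 0.248
v -3.229 -3.085 -0.15
v -4.495 -2.413 0.584
v -3.007 -2.978 0.136
v -4.272 -2.307 0.87
v -2.782 -2.713 0.281
v -4.047 -2.041 1.016
v 2.9 -3.571 -4.144
v 2.455 -4.799 -3.406
v 2.264 -2.913 -3.431
v 1.819 -4.141 -2.694
v 4.621 -3.379 -2.786
v 4.176 -4.607 -2.049
v 3.985 -2.721 -2.074
v 3.54 -3.949 -1.336
v 3.172 -0.385 -2.908
v 3.487 -1.446 -1.956
v 2.569 0.793 -1.395
v 2.884 -0.269 -0.443
v 4.296 0.049 -2.797
v 4.611 -1.013 -1.845
v 3.693 1.226 -1.284
v 4.008 0.165 -0.332
v 3.485 -4.436 1.223
v 4.034 -4.138 0.603
v 3.515 -3.004 1.937
v 3.575 -4.047 0.439
v 3.088 -4.079 0.524
v 2.726 -4.225 0.831
v 2.606 -4.437 1.262
v 2.765 -4.649 1.681
v 3.152 -4.794 1.955
v 3.645 -4.825 1.996
v 4.088 -4.732 1.792
v 4.339 -4.545 1.407
v 4.319 -4.324 0.964
f 1 38 17
f 38 12 41
f 17 41 6
f 38 41 17
f 1 17 13
f 17 6 18
f 13 18 2
f 17 18 13
f 1 13 22
f 13 2 23
f 22 23 8
f 13 23 22
f 1 22 34
f 22 8 37
f 34 37 11
f 22 37 34
f 1 34 38
f 34 11 42
f 38 42 12
f 34 42 38
f 2 18 29
f 18 6 32
f 29 32 10
f 18 32 29
f 6 41 19
f 41 12 40
f 19 40 5
f 41 40 19
f 12 42 39
f 42 11 35
f 39 35 3
f 42 35 39
f 11 37 36
f 37 8 24
f 36 24 7
f 37 24 36
f 8 23 28
f 23 2 25
f 28 25 9
f 23 25 28
f 4 30 16
f 30 10 31
f 16 31 5
f 30 31 16
f 4 16 14
f 16 5 15
f 14 15 3
f 16 15 14
f 4 14 21
f 14 3 20
f 21 20 7
f 14 20 21
f 4 21 26
f 21 7 27
f 26 27 9
f 21 27 26
f 4 26 30
f 26 9 33
f 30 33 10
f 26 33 30
f 5 31 19
f 31 10 32
f 19 32 6
f 31 32 19
f 3 15 39
f 15 5 40
f 39 40 12
f 15 40 39
f 7 20 36
f 20 3 35
f 36 35 11
f 20 35 36
f 9 27 28
f 27 7 24
f 28 24 8
f 27 24 28
f 10 33 29
f 33 9 25
f 29 25 2
f 33 25 29
f 44 43 47
f 44 47 45
f 45 47 48
f 45 48 46
f 47 43 49
f 47 49 48
f 48 49 50
f 48 50 46
f 49 43 51
f 49 51 50
f 50 51 52
f 50 52 46
f 51 43 53
f 51 53 52
f 52 53 54
f 52 54 46
f 53 43 55
f 53 55 54
f 54 55 56
f 54 56 46
f 55 43 57
f 55 57 56
f 56 57 58
f 56 58 46
f 57 43 59
f 57 59 58
f 58 59 60
f 58 60 46
f 59 43 61
f 59 61 60
f 60 61 62
f 60 62 46
f 61 43 63
f 61 63 62
f 62 63 64
f 62 64 46
f 63 43 65
f 63 65 64
f 64 65 66
f 64 66 46
f 65 43 44
f 65 44 66
f 66 44 45
f 66 45 46
f 68 70 67
f 71 68 67
f 67 70 69
f 69 71 67
f 68 74 70
f 72 68 71
f 72 74 68
f 70 74 69
f 73 71 69
f 69 74 73
f 73 72 71
f 74 72 73
f 76 78 75
f 79 76 75
f 75 78 77
f 77 79 75
f 76 82 78
f 80 76 79
f 80 82 76
f 78 82 77
f 81 79 77
f 77 82 81
f 81 80 79
f 82 80 81
f 84 83 86
f 84 86 85
f 86 83 87
f 86 87 85
f 87 83 88
f 87 88 85
f 88 83 89
f 88 89 85
f 89 83 90
f 89 90 85
f 90 83 91
f 90 91 85
f 91 83 92
f 91 92 85
f 92 83 93
f 92 93 85
f 93 83 94
f 93 94 85
f 94 83 95
f 94 95 85
f 95 83 84
f 95 84 85



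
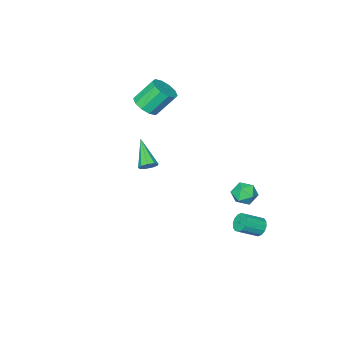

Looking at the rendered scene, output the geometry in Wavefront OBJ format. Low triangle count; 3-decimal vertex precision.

v -1.477 -3.87 3.016
v -0.743 -3.356 3.3
v -1.709 -2.756 4.708
v -2.443 -3.27 4.424
v -1.063 -3.03 2.941
v -2.029 -2.429 4.35
v -1.541 -3.024 2.611
v -2.507 -2.424 4.02
v -1.995 -3.342 2.436
v -2.96 -2.741 3.844
v -2.251 -3.861 2.482
v -3.216 -3.261 3.89
v -2.211 -4.384 2.732
v -3.177 -3.784 4.14
v -1.891 -4.711 3.09
v -2.857 -4.11 4.499
v -1.413 -4.716 3.42
v -2.379 -4.116 4.829
v -0.96 -4.399 3.596
v -1.925 -3.798 5.004
v -0.704 -3.879 3.55
v -1.669 -3.279 4.958
v -3.488 4.139 -4.106
v -3.095 4.469 -4.537
v -1.94 4.051 -3.805
v -2.332 3.721 -3.374
v -3.169 4.699 -4.289
v -2.014 4.282 -3.557
v -3.329 4.779 -3.992
v -2.173 4.362 -3.259
v -3.531 4.688 -3.725
v -2.376 4.27 -2.993
v -3.721 4.449 -3.56
v -2.566 4.032 -2.828
v -3.849 4.128 -3.542
v -2.694 3.71 -2.81
v -3.88 3.809 -3.675
v -2.725 3.391 -2.943
v -3.806 3.578 -3.923
v -2.651 3.161 -3.191
v -3.647 3.498 -4.221
v -2.491 3.081 -3.488
v -3.444 3.59 -4.487
v -2.289 3.172 -3.755
v -3.254 3.828 -4.652
v -2.099 3.411 -3.92
v -3.126 4.15 -4.67
v -1.971 3.732 -3.938
v 2.138 0.963 2.041
v 2.666 0.972 2.305
v 1.542 -0.503 3.279
v 2.415 1.229 2.489
v 2.034 1.362 2.463
v 1.703 1.308 2.239
v 1.575 1.093 1.923
v 1.711 0.817 1.661
v 2.047 0.609 1.578
v 2.425 0.567 1.71
v 2.67 0.711 1.998
v -2.778 4.011 -1.839
v -2.125 3.8 -1.318
v -3.615 3.14 -1.142
v -2.962 2.929 -0.621
v -3.307 3.718 -0.582
v -2.79 4.257 -1.013
v -2.95 2.683 -1.447
v -2.433 3.222 -1.878
v -2.231 2.98 -1.076
v -2.451 3.619 -0.541
v -3.289 3.321 -1.919
v -3.509 3.96 -1.384
f 2 1 5
f 2 5 3
f 3 5 6
f 3 6 4
f 5 1 7
f 5 7 6
f 6 7 8
f 6 8 4
f 7 1 9
f 7 9 8
f 8 9 10
f 8 10 4
f 9 1 11
f 9 11 10
f 10 11 12
f 10 12 4
f 11 1 13
f 11 13 12
f 12 13 14
f 12 14 4
f 13 1 15
f 13 15 14
f 14 15 16
f 14 16 4
f 15 1 17
f 15 17 16
f 16 17 18
f 16 18 4
f 17 1 19
f 17 19 18
f 18 19 20
f 18 20 4
f 19 1 21
f 19 21 20
f 20 21 22
f 20 22 4
f 21 1 2
f 21 2 22
f 22 2 3
f 22 3 4
f 24 23 27
f 24 27 25
f 25 27 28
f 25 28 26
f 27 23 29
f 27 29 28
f 28 29 30
f 28 30 26
f 29 23 31
f 29 31 30
f 30 31 32
f 30 32 26
f 31 23 33
f 31 33 32
f 32 33 34
f 32 34 26
f 33 23 35
f 33 35 34
f 34 35 36
f 34 36 26
f 35 23 37
f 35 37 36
f 36 37 38
f 36 38 26
f 37 23 39
f 37 39 38
f 38 39 40
f 38 40 26
f 39 23 41
f 39 41 40
f 40 41 42
f 40 42 26
f 41 23 43
f 41 43 42
f 42 43 44
f 42 44 26
f 43 23 45
f 43 45 44
f 44 45 46
f 44 46 26
f 45 23 47
f 45 47 46
f 46 47 48
f 46 48 26
f 47 23 24
f 47 24 48
f 48 24 25
f 48 25 26
f 50 49 52
f 50 52 51
f 52 49 53
f 52 53 51
f 53 49 54
f 53 54 51
f 54 49 55
f 54 55 51
f 55 49 56
f 55 56 51
f 56 49 57
f 56 57 51
f 57 49 58
f 57 58 51
f 58 49 59
f 58 59 51
f 59 49 50
f 59 50 51
f 60 71 65
f 60 65 61
f 60 61 67
f 60 67 70
f 60 70 71
f 61 65 69
f 65 71 64
f 71 70 62
f 70 67 66
f 67 61 68
f 63 69 64
f 63 64 62
f 63 62 66
f 63 66 68
f 63 68 69
f 64 69 65
f 62 64 71
f 66 62 70
f 68 66 67
f 69 68 61



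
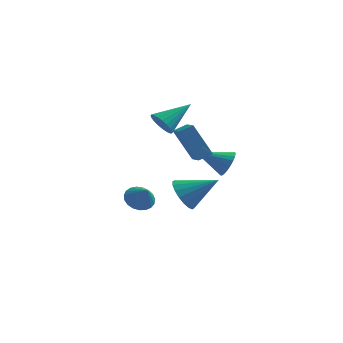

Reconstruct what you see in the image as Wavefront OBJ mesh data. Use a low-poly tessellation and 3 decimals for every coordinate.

v 1.521 0.408 -2.928
v 1.961 0.869 -3.762
v 3.259 0.732 -1.832
v 1.756 1.227 -3.542
v 1.504 1.422 -3.201
v 1.255 1.416 -2.805
v 1.059 1.211 -2.434
v 0.955 0.846 -2.16
v 0.963 0.395 -2.039
v 1.081 -0.054 -2.094
v 1.287 -0.411 -2.314
v 1.539 -0.606 -2.656
v 1.787 -0.6 -3.052
v 1.983 -0.395 -3.423
v 2.088 -0.031 -3.696
v 2.08 0.421 -3.817
v 0.014 1.858 1.317
v 0.601 1.734 0.773
v 1.246 3.102 2.363
v 0.441 2.001 0.644
v 0.208 2.243 0.631
v -0.059 2.419 0.737
v -0.314 2.498 0.943
v -0.512 2.466 1.213
v -0.619 2.33 1.502
v -0.617 2.111 1.758
v -0.505 1.849 1.939
v -0.304 1.589 2.011
v -0.049 1.375 1.964
v 0.218 1.245 1.804
v 0.449 1.221 1.56
v 0.605 1.307 1.275
v 0.659 1.488 0.996
v 4.25 -1.668 0.407
v 4.65 -1.92 1.065
v 2.73 -2.032 1.193
v 4.606 -1.592 1.131
v 4.501 -1.278 1.071
v 4.352 -1.031 0.897
v 4.185 -0.895 0.638
v 4.03 -0.892 0.339
v 3.913 -1.023 0.052
v 3.854 -1.266 -0.174
v 3.864 -1.579 -0.299
v 3.941 -1.907 -0.302
v 4.071 -2.193 -0.183
v 4.232 -2.389 0.038
v 4.397 -2.461 0.324
v 4.536 -2.395 0.623
v 4.625 -2.204 0.885
v 3.319 -3.91 1.479
v 2.334 -3.809 3.216
v 2.78 -2.961 1.117
v 1.794 -2.859 2.855
v 3.906 -3.461 1.785
v 2.92 -3.359 3.523
v 3.366 -2.511 1.424
v 2.381 -2.41 3.161
v -1.209 2.03 -4.213
v -0.459 2.192 -4.601
v -0.611 1.43 -3.307
v -0.496 2.477 -4.388
v -0.656 2.685 -4.145
v -0.912 2.779 -3.913
v -1.219 2.744 -3.734
v -1.524 2.585 -3.637
v -1.775 2.331 -3.64
v -1.928 2.024 -3.742
v -1.957 1.718 -3.925
v -1.857 1.466 -4.158
v -1.644 1.312 -4.401
v -1.356 1.282 -4.611
v -1.043 1.381 -4.752
v -0.758 1.592 -4.8
v -0.552 1.879 -4.747
f 2 1 4
f 2 4 3
f 4 1 5
f 4 5 3
f 5 1 6
f 5 6 3
f 6 1 7
f 6 7 3
f 7 1 8
f 7 8 3
f 8 1 9
f 8 9 3
f 9 1 10
f 9 10 3
f 10 1 11
f 10 11 3
f 11 1 12
f 11 12 3
f 12 1 13
f 12 13 3
f 13 1 14
f 13 14 3
f 14 1 15
f 14 15 3
f 15 1 16
f 15 16 3
f 16 1 2
f 16 2 3
f 18 17 20
f 18 20 19
f 20 17 21
f 20 21 19
f 21 17 22
f 21 22 19
f 22 17 23
f 22 23 19
f 23 17 24
f 23 24 19
f 24 17 25
f 24 25 19
f 25 17 26
f 25 26 19
f 26 17 27
f 26 27 19
f 27 17 28
f 27 28 19
f 28 17 29
f 28 29 19
f 29 17 30
f 29 30 19
f 30 17 31
f 30 31 19
f 31 17 32
f 31 32 19
f 32 17 33
f 32 33 19
f 33 17 18
f 33 18 19
f 35 34 37
f 35 37 36
f 37 34 38
f 37 38 36
f 38 34 39
f 38 39 36
f 39 34 40
f 39 40 36
f 40 34 41
f 40 41 36
f 41 34 42
f 41 42 36
f 42 34 43
f 42 43 36
f 43 34 44
f 43 44 36
f 44 34 45
f 44 45 36
f 45 34 46
f 45 46 36
f 46 34 47
f 46 47 36
f 47 34 48
f 47 48 36
f 48 34 49
f 48 49 36
f 49 34 50
f 49 50 36
f 50 34 35
f 50 35 36
f 52 54 51
f 55 52 51
f 51 54 53
f 53 55 51
f 52 58 54
f 56 52 55
f 56 58 52
f 54 58 53
f 57 55 53
f 53 58 57
f 57 56 55
f 58 56 57
f 60 59 62
f 60 62 61
f 62 59 63
f 62 63 61
f 63 59 64
f 63 64 61
f 64 59 65
f 64 65 61
f 65 59 66
f 65 66 61
f 66 59 67
f 66 67 61
f 67 59 68
f 67 68 61
f 68 59 69
f 68 69 61
f 69 59 70
f 69 70 61
f 70 59 71
f 70 71 61
f 71 59 72
f 71 72 61
f 72 59 73
f 72 73 61
f 73 59 74
f 73 74 61
f 74 59 75
f 74 75 61
f 75 59 60
f 75 60 61



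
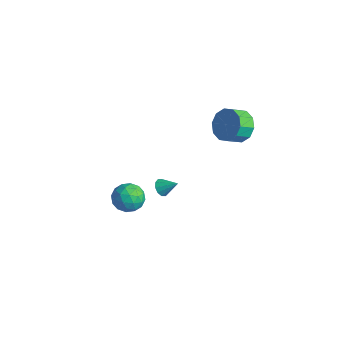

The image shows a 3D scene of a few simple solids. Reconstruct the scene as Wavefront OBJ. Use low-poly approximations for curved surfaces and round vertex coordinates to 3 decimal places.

v -2.859 -0.351 -3.793
v -2.446 -0.394 -4.227
v -2.081 0.191 -3.107
v -2.629 -0.074 -4.273
v -2.899 0.14 -4.136
v -3.154 0.166 -3.868
v -3.296 -0.005 -3.571
v -3.271 -0.309 -3.359
v -3.089 -0.628 -3.313
v -2.819 -0.842 -3.45
v -2.564 -0.868 -3.718
v -2.422 -0.697 -4.015
v -1.141 3.787 0.813
v -0.066 3.648 0.7
v -0.123 2.713 1.315
v -1.199 2.853 1.427
v -0.172 4.018 1.253
v -0.229 3.084 1.868
v -0.647 4.3 1.638
v -0.705 3.366 2.253
v -1.312 4.386 1.707
v -1.369 3.452 2.322
v -1.911 4.244 1.435
v -1.968 3.309 2.05
v -2.217 3.927 0.925
v -2.274 2.992 1.54
v -2.111 3.556 0.372
v -2.168 2.622 0.987
v -1.635 3.274 -0.013
v -1.693 2.34 0.602
v -0.971 3.188 -0.082
v -1.028 2.254 0.533
v -0.372 3.331 0.19
v -0.429 2.396 0.805
v -0.802 -3.077 -0.785
v -0.221 -3.655 -1.318
v -1.799 -4.285 -0.562
v -1.218 -4.863 -1.095
v -0.923 -4.549 -0.217
v -0.306 -3.803 -0.355
v -1.714 -4.137 -1.525
v -1.097 -3.391 -1.663
v -0.784 -4.311 -1.775
v -0.296 -4.565 -0.968
v -1.724 -3.375 -0.912
v -1.236 -3.629 -0.105
v -0.424 -3.26 -1.071
v -1.596 -4.68 -0.809
v -1.423 -4.495 -0.293
v -1.081 -4.835 -0.607
v -0.474 -3.347 -0.505
v -0.133 -3.686 -0.819
v -0.545 -4.212 -0.172
v -1.887 -4.254 -1.061
v -1.546 -4.593 -1.375
v -0.939 -3.105 -1.273
v -0.597 -3.445 -1.587
v -1.475 -3.728 -1.708
v -0.414 -3.985 -1.653
v -1 -4.695 -1.522
v -1.291 -4.269 -1.775
v -0.929 -3.83 -1.856
v -0.126 -4.135 -1.179
v -0.713 -4.845 -1.047
v -0.539 -4.66 -0.532
v -0.177 -4.221 -0.613
v -0.458 -4.52 -1.447
v -1.307 -3.095 -0.833
v -1.894 -3.805 -0.701
v -1.843 -3.719 -1.267
v -1.481 -3.28 -1.348
v -1.02 -3.245 -0.358
v -1.606 -3.955 -0.227
v -1.091 -4.11 -0.024
v -0.729 -3.671 -0.105
v -1.562 -3.42 -0.433
f 2 1 4
f 2 4 3
f 4 1 5
f 4 5 3
f 5 1 6
f 5 6 3
f 6 1 7
f 6 7 3
f 7 1 8
f 7 8 3
f 8 1 9
f 8 9 3
f 9 1 10
f 9 10 3
f 10 1 11
f 10 11 3
f 11 1 12
f 11 12 3
f 12 1 2
f 12 2 3
f 14 13 17
f 14 17 15
f 15 17 18
f 15 18 16
f 17 13 19
f 17 19 18
f 18 19 20
f 18 20 16
f 19 13 21
f 19 21 20
f 20 21 22
f 20 22 16
f 21 13 23
f 21 23 22
f 22 23 24
f 22 24 16
f 23 13 25
f 23 25 24
f 24 25 26
f 24 26 16
f 25 13 27
f 25 27 26
f 26 27 28
f 26 28 16
f 27 13 29
f 27 29 28
f 28 29 30
f 28 30 16
f 29 13 31
f 29 31 30
f 30 31 32
f 30 32 16
f 31 13 33
f 31 33 32
f 32 33 34
f 32 34 16
f 33 13 14
f 33 14 34
f 34 14 15
f 34 15 16
f 35 72 51
f 72 46 75
f 51 75 40
f 72 75 51
f 35 51 47
f 51 40 52
f 47 52 36
f 51 52 47
f 35 47 56
f 47 36 57
f 56 57 42
f 47 57 56
f 35 56 68
f 56 42 71
f 68 71 45
f 56 71 68
f 35 68 72
f 68 45 76
f 72 76 46
f 68 76 72
f 36 52 63
f 52 40 66
f 63 66 44
f 52 66 63
f 40 75 53
f 75 46 74
f 53 74 39
f 75 74 53
f 46 76 73
f 76 45 69
f 73 69 37
f 76 69 73
f 45 71 70
f 71 42 58
f 70 58 41
f 71 58 70
f 42 57 62
f 57 36 59
f 62 59 43
f 57 59 62
f 38 64 50
f 64 44 65
f 50 65 39
f 64 65 50
f 38 50 48
f 50 39 49
f 48 49 37
f 50 49 48
f 38 48 55
f 48 37 54
f 55 54 41
f 48 54 55
f 38 55 60
f 55 41 61
f 60 61 43
f 55 61 60
f 38 60 64
f 60 43 67
f 64 67 44
f 60 67 64
f 39 65 53
f 65 44 66
f 53 66 40
f 65 66 53
f 37 49 73
f 49 39 74
f 73 74 46
f 49 74 73
f 41 54 70
f 54 37 69
f 70 69 45
f 54 69 70
f 43 61 62
f 61 41 58
f 62 58 42
f 61 58 62
f 44 67 63
f 67 43 59
f 63 59 36
f 67 59 63



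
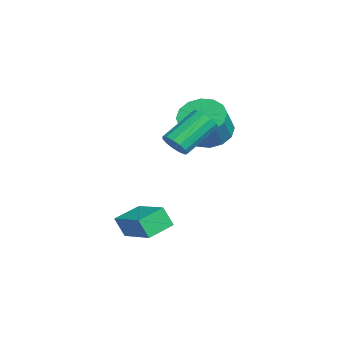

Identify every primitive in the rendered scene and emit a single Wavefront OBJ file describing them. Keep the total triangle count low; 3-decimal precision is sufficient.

v -0.147 0.907 0.9
v 0.682 1.357 0.397
v 1.657 0.904 1.596
v 0.827 0.453 2.1
v 0.474 1.758 0.718
v 1.448 1.305 1.917
v 0.099 1.931 1.087
v 1.074 1.478 2.286
v -0.341 1.829 1.407
v 0.633 1.376 2.606
v -0.73 1.48 1.591
v 0.244 1.027 2.79
v -0.963 0.977 1.59
v 0.012 0.524 2.789
v -0.977 0.456 1.404
v -0.002 0.003 2.603
v -0.768 0.055 1.083
v 0.206 -0.398 2.282
v -0.394 -0.118 0.714
v 0.581 -0.571 1.913
v 0.047 -0.016 0.394
v 1.021 -0.469 1.593
v 0.436 0.333 0.21
v 1.41 -0.12 1.409
v 0.668 0.836 0.211
v 1.643 0.383 1.41
v 1.816 -1.814 -3.531
v 1.688 -2.221 -2.593
v 3.424 -0.966 -2.943
v 3.295 -1.373 -2.006
v 2.505 -2.867 -3.894
v 2.376 -3.274 -2.957
v 4.112 -2.019 -3.307
v 3.984 -2.426 -2.369
v 2.975 -0.872 1.302
v 3.581 -0.734 1.553
v 2.81 0.61 2.67
v 2.205 0.472 2.418
v 3.537 -0.51 1.253
v 2.766 0.834 2.37
v 3.314 -0.4 0.968
v 2.544 0.944 2.085
v 2.985 -0.441 0.789
v 2.214 0.903 1.906
v 2.652 -0.618 0.773
v 1.881 0.726 1.89
v 2.421 -0.876 0.924
v 1.651 0.468 2.041
v 2.367 -1.133 1.196
v 1.597 0.211 2.313
v 2.506 -1.307 1.501
v 1.735 0.038 2.618
v 2.794 -1.343 1.743
v 2.023 0.002 2.859
v 3.139 -1.229 1.844
v 2.369 0.115 2.961
v 3.432 -1.002 1.774
v 2.662 0.342 2.891
f 2 1 5
f 2 5 3
f 3 5 6
f 3 6 4
f 5 1 7
f 5 7 6
f 6 7 8
f 6 8 4
f 7 1 9
f 7 9 8
f 8 9 10
f 8 10 4
f 9 1 11
f 9 11 10
f 10 11 12
f 10 12 4
f 11 1 13
f 11 13 12
f 12 13 14
f 12 14 4
f 13 1 15
f 13 15 14
f 14 15 16
f 14 16 4
f 15 1 17
f 15 17 16
f 16 17 18
f 16 18 4
f 17 1 19
f 17 19 18
f 18 19 20
f 18 20 4
f 19 1 21
f 19 21 20
f 20 21 22
f 20 22 4
f 21 1 23
f 21 23 22
f 22 23 24
f 22 24 4
f 23 1 25
f 23 25 24
f 24 25 26
f 24 26 4
f 25 1 2
f 25 2 26
f 26 2 3
f 26 3 4
f 28 30 27
f 31 28 27
f 27 30 29
f 29 31 27
f 28 34 30
f 32 28 31
f 32 34 28
f 30 34 29
f 33 31 29
f 29 34 33
f 33 32 31
f 34 32 33
f 36 35 39
f 36 39 37
f 37 39 40
f 37 40 38
f 39 35 41
f 39 41 40
f 40 41 42
f 40 42 38
f 41 35 43
f 41 43 42
f 42 43 44
f 42 44 38
f 43 35 45
f 43 45 44
f 44 45 46
f 44 46 38
f 45 35 47
f 45 47 46
f 46 47 48
f 46 48 38
f 47 35 49
f 47 49 48
f 48 49 50
f 48 50 38
f 49 35 51
f 49 51 50
f 50 51 52
f 50 52 38
f 51 35 53
f 51 53 52
f 52 53 54
f 52 54 38
f 53 35 55
f 53 55 54
f 54 55 56
f 54 56 38
f 55 35 57
f 55 57 56
f 56 57 58
f 56 58 38
f 57 35 36
f 57 36 58
f 58 36 37
f 58 37 38



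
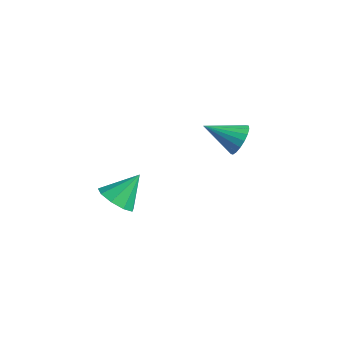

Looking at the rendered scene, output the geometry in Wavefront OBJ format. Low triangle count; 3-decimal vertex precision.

v 3.604 4.498 1.444
v 4.206 4.246 1.852
v 2.656 3.422 2.176
v 4.078 4.494 2.051
v 3.855 4.743 2.13
v 3.583 4.943 2.072
v 3.316 5.055 1.891
v 3.105 5.057 1.62
v 2.993 4.949 1.315
v 3.002 4.751 1.036
v 3.13 4.503 0.837
v 3.352 4.254 0.759
v 3.624 4.053 0.816
v 3.892 3.941 0.998
v 4.103 3.939 1.268
v 4.215 4.048 1.573
v 2.748 -0.774 -0.241
v 3.113 -0.225 -0.792
v 2.892 0.234 0.861
v 2.53 -0.146 -0.787
v 2.049 -0.362 -0.526
v 1.894 -0.77 -0.132
v 2.139 -1.181 0.212
v 2.669 -1.401 0.343
v 3.235 -1.327 0.202
v 3.573 -0.995 -0.147
v 3.525 -0.56 -0.539
f 2 1 4
f 2 4 3
f 4 1 5
f 4 5 3
f 5 1 6
f 5 6 3
f 6 1 7
f 6 7 3
f 7 1 8
f 7 8 3
f 8 1 9
f 8 9 3
f 9 1 10
f 9 10 3
f 10 1 11
f 10 11 3
f 11 1 12
f 11 12 3
f 12 1 13
f 12 13 3
f 13 1 14
f 13 14 3
f 14 1 15
f 14 15 3
f 15 1 16
f 15 16 3
f 16 1 2
f 16 2 3
f 18 17 20
f 18 20 19
f 20 17 21
f 20 21 19
f 21 17 22
f 21 22 19
f 22 17 23
f 22 23 19
f 23 17 24
f 23 24 19
f 24 17 25
f 24 25 19
f 25 17 26
f 25 26 19
f 26 17 27
f 26 27 19
f 27 17 18
f 27 18 19



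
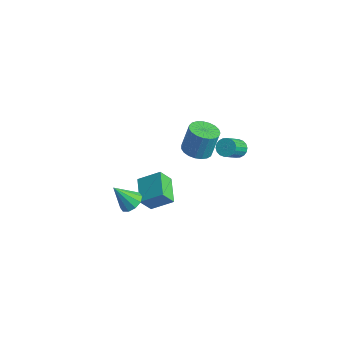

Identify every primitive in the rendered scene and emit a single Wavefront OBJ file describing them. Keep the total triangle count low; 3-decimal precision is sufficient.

v -0.477 -2.072 -0.138
v -0.677 -2.618 0.724
v -1.582 -1.184 0.169
v -1.781 -1.73 1.031
v 0.321 -1.31 0.529
v 0.122 -1.856 1.391
v -0.783 -0.422 0.836
v -0.983 -0.968 1.698
v 0.225 3.082 1.511
v 0.468 3.447 1.809
v 0.718 2.383 2.907
v 0.475 2.018 2.609
v 0.243 3.465 1.877
v 0.493 2.4 2.976
v 0.014 3.407 1.873
v 0.264 2.342 2.972
v -0.172 3.284 1.797
v 0.078 2.22 2.896
v -0.281 3.122 1.664
v -0.031 2.058 2.763
v -0.289 2.952 1.501
v -0.039 1.888 2.6
v -0.195 2.807 1.34
v 0.055 1.743 2.439
v -0.018 2.717 1.213
v 0.232 1.653 2.311
v 0.207 2.7 1.144
v 0.457 1.635 2.243
v 0.436 2.758 1.148
v 0.686 1.693 2.247
v 0.622 2.88 1.224
v 0.872 1.816 2.323
v 0.731 3.042 1.357
v 0.981 1.978 2.456
v 0.739 3.212 1.52
v 0.989 2.148 2.619
v 0.645 3.357 1.681
v 0.895 2.293 2.78
v -2.727 3.222 -1.049
v -1.911 3.152 -1.08
v -1.816 3.608 0.378
v -2.633 3.678 0.409
v -1.958 3.476 -1.178
v -1.864 3.932 0.28
v -2.139 3.755 -1.254
v -2.044 4.211 0.204
v -2.421 3.942 -1.294
v -2.326 4.398 0.164
v -2.756 4.005 -1.292
v -2.661 4.461 0.166
v -3.086 3.932 -1.248
v -2.992 4.388 0.21
v -3.354 3.737 -1.169
v -3.26 4.193 0.288
v -3.514 3.452 -1.07
v -3.42 3.908 0.388
v -3.538 3.128 -0.967
v -3.443 3.584 0.491
v -3.421 2.82 -0.878
v -3.327 3.276 0.579
v -3.185 2.582 -0.819
v -3.09 3.038 0.639
v -2.869 2.454 -0.799
v -2.775 2.91 0.658
v -2.529 2.459 -0.823
v -2.435 2.915 0.635
v -2.223 2.596 -0.886
v -2.129 3.052 0.572
v -2.005 2.841 -0.976
v -1.91 3.297 0.481
v -0.711 -3.13 1.111
v -0.325 -3.651 1.065
v -1.329 -3.69 2.249
v -0.141 -3.381 1.298
v -0.175 -3.014 1.46
v -0.413 -2.693 1.489
v -0.766 -2.538 1.373
v -1.097 -2.609 1.158
v -1.281 -2.88 0.925
v -1.248 -3.246 0.763
v -1.009 -3.568 0.734
v -0.657 -3.722 0.849
f 2 4 1
f 5 2 1
f 1 4 3
f 3 5 1
f 2 8 4
f 6 2 5
f 6 8 2
f 4 8 3
f 7 5 3
f 3 8 7
f 7 6 5
f 8 6 7
f 10 9 13
f 10 13 11
f 11 13 14
f 11 14 12
f 13 9 15
f 13 15 14
f 14 15 16
f 14 16 12
f 15 9 17
f 15 17 16
f 16 17 18
f 16 18 12
f 17 9 19
f 17 19 18
f 18 19 20
f 18 20 12
f 19 9 21
f 19 21 20
f 20 21 22
f 20 22 12
f 21 9 23
f 21 23 22
f 22 23 24
f 22 24 12
f 23 9 25
f 23 25 24
f 24 25 26
f 24 26 12
f 25 9 27
f 25 27 26
f 26 27 28
f 26 28 12
f 27 9 29
f 27 29 28
f 28 29 30
f 28 30 12
f 29 9 31
f 29 31 30
f 30 31 32
f 30 32 12
f 31 9 33
f 31 33 32
f 32 33 34
f 32 34 12
f 33 9 35
f 33 35 34
f 34 35 36
f 34 36 12
f 35 9 37
f 35 37 36
f 36 37 38
f 36 38 12
f 37 9 10
f 37 10 38
f 38 10 11
f 38 11 12
f 40 39 43
f 40 43 41
f 41 43 44
f 41 44 42
f 43 39 45
f 43 45 44
f 44 45 46
f 44 46 42
f 45 39 47
f 45 47 46
f 46 47 48
f 46 48 42
f 47 39 49
f 47 49 48
f 48 49 50
f 48 50 42
f 49 39 51
f 49 51 50
f 50 51 52
f 50 52 42
f 51 39 53
f 51 53 52
f 52 53 54
f 52 54 42
f 53 39 55
f 53 55 54
f 54 55 56
f 54 56 42
f 55 39 57
f 55 57 56
f 56 57 58
f 56 58 42
f 57 39 59
f 57 59 58
f 58 59 60
f 58 60 42
f 59 39 61
f 59 61 60
f 60 61 62
f 60 62 42
f 61 39 63
f 61 63 62
f 62 63 64
f 62 64 42
f 63 39 65
f 63 65 64
f 64 65 66
f 64 66 42
f 65 39 67
f 65 67 66
f 66 67 68
f 66 68 42
f 67 39 69
f 67 69 68
f 68 69 70
f 68 70 42
f 69 39 40
f 69 40 70
f 70 40 41
f 70 41 42
f 72 71 74
f 72 74 73
f 74 71 75
f 74 75 73
f 75 71 76
f 75 76 73
f 76 71 77
f 76 77 73
f 77 71 78
f 77 78 73
f 78 71 79
f 78 79 73
f 79 71 80
f 79 80 73
f 80 71 81
f 80 81 73
f 81 71 82
f 81 82 73
f 82 71 72
f 82 72 73



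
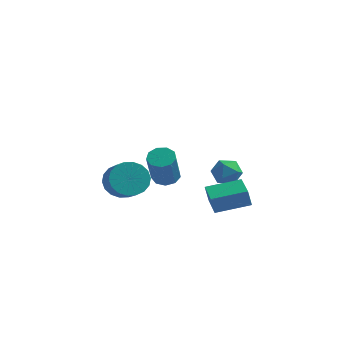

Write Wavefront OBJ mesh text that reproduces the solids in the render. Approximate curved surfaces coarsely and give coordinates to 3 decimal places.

v -3.465 -0.539 -1.536
v -2.659 0.096 -1.632
v -1.929 -0.727 -0.939
v -2.735 -1.361 -0.844
v -2.86 0.243 -1.247
v -2.129 -0.58 -0.554
v -3.18 0.235 -0.919
v -2.45 -0.588 -0.226
v -3.556 0.074 -0.713
v -2.826 -0.749 -0.02
v -3.915 -0.209 -0.671
v -3.185 -1.032 0.022
v -4.184 -0.556 -0.799
v -3.454 -1.379 -0.107
v -4.311 -0.901 -1.074
v -3.581 -1.723 -0.382
v -4.271 -1.173 -1.441
v -3.541 -1.996 -0.748
v -4.071 -1.32 -1.826
v -3.34 -2.143 -1.133
v -3.75 -1.312 -2.154
v -3.02 -2.135 -1.461
v -3.374 -1.151 -2.36
v -2.644 -1.974 -1.667
v -3.015 -0.868 -2.402
v -2.285 -1.691 -1.709
v -2.746 -0.521 -2.273
v -2.016 -1.344 -1.581
v -2.619 -0.177 -1.998
v -1.889 -0.999 -1.306
v 1.19 -0.351 -2.88
v 1.029 -0.473 -1.931
v 0.383 0.96 -2.848
v 0.221 0.838 -1.9
v 2.719 0.582 -2.5
v 2.557 0.46 -1.552
v 1.911 1.893 -2.469
v 1.75 1.771 -1.52
v -0.107 3.149 -2.027
v 0.519 3.655 -1.718
v 0.681 2.025 -1.782
v 1.307 2.531 -1.473
v 0.57 2.44 -1.035
v 0.083 3.135 -1.186
v 1.117 2.545 -2.314
v 0.63 3.24 -2.465
v 1.275 3.282 -1.895
v 0.937 3.217 -1.104
v 0.263 2.463 -2.396
v -0.075 2.398 -1.605
v -0.298 -2.79 0.531
v 0.384 -2.687 0.525
v 0.54 -3.626 2.204
v -0.142 -3.73 2.209
v 0.168 -2.329 0.745
v 0.325 -3.269 2.424
v -0.266 -2.188 0.865
v -0.11 -3.127 2.544
v -0.715 -2.328 0.828
v -0.559 -3.267 2.507
v -0.969 -2.685 0.652
v -0.813 -3.624 2.331
v -0.909 -3.091 0.419
v -0.753 -4.03 2.098
v -0.563 -3.356 0.239
v -0.407 -4.296 1.917
v -0.094 -3.357 0.194
v 0.063 -4.296 1.873
v 0.281 -3.092 0.308
v 0.437 -4.032 1.986
f 2 1 5
f 2 5 3
f 3 5 6
f 3 6 4
f 5 1 7
f 5 7 6
f 6 7 8
f 6 8 4
f 7 1 9
f 7 9 8
f 8 9 10
f 8 10 4
f 9 1 11
f 9 11 10
f 10 11 12
f 10 12 4
f 11 1 13
f 11 13 12
f 12 13 14
f 12 14 4
f 13 1 15
f 13 15 14
f 14 15 16
f 14 16 4
f 15 1 17
f 15 17 16
f 16 17 18
f 16 18 4
f 17 1 19
f 17 19 18
f 18 19 20
f 18 20 4
f 19 1 21
f 19 21 20
f 20 21 22
f 20 22 4
f 21 1 23
f 21 23 22
f 22 23 24
f 22 24 4
f 23 1 25
f 23 25 24
f 24 25 26
f 24 26 4
f 25 1 27
f 25 27 26
f 26 27 28
f 26 28 4
f 27 1 29
f 27 29 28
f 28 29 30
f 28 30 4
f 29 1 2
f 29 2 30
f 30 2 3
f 30 3 4
f 32 34 31
f 35 32 31
f 31 34 33
f 33 35 31
f 32 38 34
f 36 32 35
f 36 38 32
f 34 38 33
f 37 35 33
f 33 38 37
f 37 36 35
f 38 36 37
f 39 50 44
f 39 44 40
f 39 40 46
f 39 46 49
f 39 49 50
f 40 44 48
f 44 50 43
f 50 49 41
f 49 46 45
f 46 40 47
f 42 48 43
f 42 43 41
f 42 41 45
f 42 45 47
f 42 47 48
f 43 48 44
f 41 43 50
f 45 41 49
f 47 45 46
f 48 47 40
f 52 51 55
f 52 55 53
f 53 55 56
f 53 56 54
f 55 51 57
f 55 57 56
f 56 57 58
f 56 58 54
f 57 51 59
f 57 59 58
f 58 59 60
f 58 60 54
f 59 51 61
f 59 61 60
f 60 61 62
f 60 62 54
f 61 51 63
f 61 63 62
f 62 63 64
f 62 64 54
f 63 51 65
f 63 65 64
f 64 65 66
f 64 66 54
f 65 51 67
f 65 67 66
f 66 67 68
f 66 68 54
f 67 51 69
f 67 69 68
f 68 69 70
f 68 70 54
f 69 51 52
f 69 52 70
f 70 52 53
f 70 53 54



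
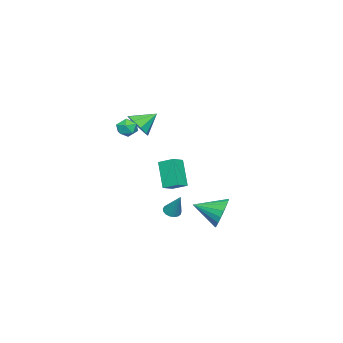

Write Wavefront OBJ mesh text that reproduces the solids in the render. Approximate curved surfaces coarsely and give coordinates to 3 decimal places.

v 2.432 0.474 -2.986
v 2.893 0.568 -3.183
v 2.848 1.186 -1.674
v 2.761 0.763 -3.247
v 2.554 0.892 -3.252
v 2.318 0.925 -3.195
v 2.109 0.854 -3.091
v 1.974 0.697 -2.962
v 1.944 0.488 -2.839
v 2.026 0.276 -2.75
v 2.2 0.109 -2.715
v 2.428 0.026 -2.742
v 2.657 0.045 -2.825
v 2.834 0.163 -2.944
v 2.919 0.351 -3.074
v 2.935 -1.481 3.303
v 3.159 -1.126 2.805
v 3.821 -2.054 3.295
v 4.045 -1.699 2.797
v 3.985 -1.43 3.387
v 3.438 -1.076 3.392
v 3.542 -2.104 2.708
v 2.995 -1.75 2.713
v 3.535 -1.512 2.437
v 3.809 -1.095 2.856
v 3.171 -2.085 3.244
v 3.445 -1.668 3.663
v 2.754 -1.375 2.983
v 3.396 -1.266 3.545
v 1.986 -0.645 3.717
v 3.41 -0.842 3.138
v 3.118 -0.667 2.659
v 2.656 -0.823 2.331
v 2.239 -1.238 2.308
v 2.064 -1.717 2.6
v 2.211 -2.036 3.072
v 2.613 -2.046 3.502
v 3.081 -1.742 3.689
v -1.007 1.743 -4.264
v -0.613 2.197 -3.403
v -0.473 0.237 -3.716
v -1.049 2.089 -3.274
v -1.476 1.913 -3.341
v -1.811 1.704 -3.591
v -1.986 1.502 -3.974
v -1.968 1.348 -4.415
v -1.759 1.273 -4.826
v -1.401 1.29 -5.126
v -0.965 1.398 -5.255
v -0.537 1.573 -5.188
v -0.202 1.783 -4.938
v -0.027 1.984 -4.555
v -0.045 2.138 -4.114
v -0.255 2.214 -3.703
v -2.856 -3.108 -1.992
v -2.841 -2.159 -1.565
v -3.709 -2.935 -2.346
v -3.695 -1.987 -1.919
v -2.065 -2.413 -3.561
v -2.051 -1.465 -3.134
v -2.919 -2.241 -3.915
v -2.904 -1.292 -3.488
f 2 1 4
f 2 4 3
f 4 1 5
f 4 5 3
f 5 1 6
f 5 6 3
f 6 1 7
f 6 7 3
f 7 1 8
f 7 8 3
f 8 1 9
f 8 9 3
f 9 1 10
f 9 10 3
f 10 1 11
f 10 11 3
f 11 1 12
f 11 12 3
f 12 1 13
f 12 13 3
f 13 1 14
f 13 14 3
f 14 1 15
f 14 15 3
f 15 1 2
f 15 2 3
f 16 27 21
f 16 21 17
f 16 17 23
f 16 23 26
f 16 26 27
f 17 21 25
f 21 27 20
f 27 26 18
f 26 23 22
f 23 17 24
f 19 25 20
f 19 20 18
f 19 18 22
f 19 22 24
f 19 24 25
f 20 25 21
f 18 20 27
f 22 18 26
f 24 22 23
f 25 24 17
f 29 28 31
f 29 31 30
f 31 28 32
f 31 32 30
f 32 28 33
f 32 33 30
f 33 28 34
f 33 34 30
f 34 28 35
f 34 35 30
f 35 28 36
f 35 36 30
f 36 28 37
f 36 37 30
f 37 28 38
f 37 38 30
f 38 28 29
f 38 29 30
f 40 39 42
f 40 42 41
f 42 39 43
f 42 43 41
f 43 39 44
f 43 44 41
f 44 39 45
f 44 45 41
f 45 39 46
f 45 46 41
f 46 39 47
f 46 47 41
f 47 39 48
f 47 48 41
f 48 39 49
f 48 49 41
f 49 39 50
f 49 50 41
f 50 39 51
f 50 51 41
f 51 39 52
f 51 52 41
f 52 39 53
f 52 53 41
f 53 39 54
f 53 54 41
f 54 39 40
f 54 40 41
f 56 58 55
f 59 56 55
f 55 58 57
f 57 59 55
f 56 62 58
f 60 56 59
f 60 62 56
f 58 62 57
f 61 59 57
f 57 62 61
f 61 60 59
f 62 60 61



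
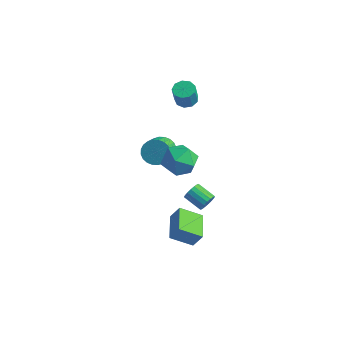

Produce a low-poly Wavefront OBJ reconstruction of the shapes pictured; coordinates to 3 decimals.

v -3.847 2.152 -2.58
v -3.143 2.434 -2.624
v -2.689 1.411 -1.924
v -3.393 1.128 -1.88
v -3.24 2.561 -2.375
v -2.787 1.538 -1.675
v -3.43 2.626 -2.156
v -2.977 1.603 -1.457
v -3.684 2.619 -2.003
v -3.23 1.595 -1.303
v -3.962 2.54 -1.937
v -3.509 1.517 -1.237
v -4.223 2.403 -1.969
v -3.769 1.379 -1.269
v -4.426 2.227 -2.094
v -3.973 1.204 -1.394
v -4.542 2.04 -2.293
v -4.088 1.016 -1.593
v -4.551 1.869 -2.536
v -4.097 0.846 -1.836
v -4.453 1.742 -2.785
v -4 0.719 -2.085
v -4.263 1.677 -3.003
v -3.81 0.654 -2.304
v -4.01 1.685 -3.157
v -3.556 0.661 -2.457
v -3.731 1.763 -3.223
v -3.278 0.74 -2.523
v -3.471 1.901 -3.191
v -3.017 0.877 -2.491
v -3.267 2.076 -3.066
v -2.814 1.053 -2.366
v -3.152 2.264 -2.867
v -2.698 1.24 -2.167
v 1.418 -0.847 -1.664
v 1.596 -0.64 -1.233
v 0.64 -0.667 -0.825
v 0.462 -0.873 -1.256
v 1.533 -0.447 -1.369
v 0.577 -0.474 -0.961
v 1.443 -0.346 -1.572
v 0.487 -0.372 -1.164
v 1.348 -0.359 -1.796
v 0.392 -0.386 -1.388
v 1.269 -0.484 -1.99
v 0.313 -0.511 -1.582
v 1.223 -0.692 -2.11
v 0.267 -0.719 -1.701
v 1.223 -0.936 -2.127
v 0.267 -0.962 -1.718
v 1.267 -1.159 -2.038
v 0.311 -1.185 -1.63
v 1.346 -1.311 -1.864
v 0.39 -1.337 -1.455
v 1.441 -1.356 -1.644
v 0.485 -1.382 -1.235
v 1.531 -1.284 -1.428
v 0.575 -1.311 -1.02
v 1.595 -1.113 -1.267
v 0.639 -1.139 -0.858
v 1.619 -0.88 -1.197
v 0.663 -0.907 -0.788
v 2.096 -2.768 -1.442
v 1.298 -3.484 -0.82
v 2.492 -2.569 -0.705
v 1.694 -3.286 -0.083
v 3.006 -3.934 -1.617
v 2.208 -4.651 -0.995
v 3.402 -3.736 -0.88
v 2.604 -4.452 -0.258
v -2.645 2.616 1.685
v -2.308 3.084 1.809
v -2.157 2.691 2.879
v -2.495 2.224 2.755
v -2.694 3.166 1.893
v -2.543 2.773 2.964
v -3.057 2.991 1.88
v -2.907 2.598 2.951
v -3.228 2.64 1.776
v -3.077 2.248 2.846
v -3.126 2.279 1.629
v -2.975 1.886 2.699
v -2.799 2.075 1.508
v -2.648 1.682 2.578
v -2.4 2.125 1.47
v -2.25 1.732 2.54
v -2.116 2.404 1.533
v -1.966 2.012 2.603
v -2.08 2.783 1.666
v -1.929 2.391 2.737
v 0.476 -1.096 2.054
v 1.068 -1.452 1.347
v -0.788 -1.288 1.093
v -0.196 -1.644 0.386
v -0.355 -2.169 1.208
v 0.426 -2.051 1.802
v -0.146 -0.689 0.638
v 0.635 -0.571 1.232
v 0.684 -1.201 0.472
v 0.554 -2.115 0.824
v -0.274 -0.625 1.616
v -0.404 -1.539 1.968
f 2 1 5
f 2 5 3
f 3 5 6
f 3 6 4
f 5 1 7
f 5 7 6
f 6 7 8
f 6 8 4
f 7 1 9
f 7 9 8
f 8 9 10
f 8 10 4
f 9 1 11
f 9 11 10
f 10 11 12
f 10 12 4
f 11 1 13
f 11 13 12
f 12 13 14
f 12 14 4
f 13 1 15
f 13 15 14
f 14 15 16
f 14 16 4
f 15 1 17
f 15 17 16
f 16 17 18
f 16 18 4
f 17 1 19
f 17 19 18
f 18 19 20
f 18 20 4
f 19 1 21
f 19 21 20
f 20 21 22
f 20 22 4
f 21 1 23
f 21 23 22
f 22 23 24
f 22 24 4
f 23 1 25
f 23 25 24
f 24 25 26
f 24 26 4
f 25 1 27
f 25 27 26
f 26 27 28
f 26 28 4
f 27 1 29
f 27 29 28
f 28 29 30
f 28 30 4
f 29 1 31
f 29 31 30
f 30 31 32
f 30 32 4
f 31 1 33
f 31 33 32
f 32 33 34
f 32 34 4
f 33 1 2
f 33 2 34
f 34 2 3
f 34 3 4
f 36 35 39
f 36 39 37
f 37 39 40
f 37 40 38
f 39 35 41
f 39 41 40
f 40 41 42
f 40 42 38
f 41 35 43
f 41 43 42
f 42 43 44
f 42 44 38
f 43 35 45
f 43 45 44
f 44 45 46
f 44 46 38
f 45 35 47
f 45 47 46
f 46 47 48
f 46 48 38
f 47 35 49
f 47 49 48
f 48 49 50
f 48 50 38
f 49 35 51
f 49 51 50
f 50 51 52
f 50 52 38
f 51 35 53
f 51 53 52
f 52 53 54
f 52 54 38
f 53 35 55
f 53 55 54
f 54 55 56
f 54 56 38
f 55 35 57
f 55 57 56
f 56 57 58
f 56 58 38
f 57 35 59
f 57 59 58
f 58 59 60
f 58 60 38
f 59 35 61
f 59 61 60
f 60 61 62
f 60 62 38
f 61 35 36
f 61 36 62
f 62 36 37
f 62 37 38
f 64 66 63
f 67 64 63
f 63 66 65
f 65 67 63
f 64 70 66
f 68 64 67
f 68 70 64
f 66 70 65
f 69 67 65
f 65 70 69
f 69 68 67
f 70 68 69
f 72 71 75
f 72 75 73
f 73 75 76
f 73 76 74
f 75 71 77
f 75 77 76
f 76 77 78
f 76 78 74
f 77 71 79
f 77 79 78
f 78 79 80
f 78 80 74
f 79 71 81
f 79 81 80
f 80 81 82
f 80 82 74
f 81 71 83
f 81 83 82
f 82 83 84
f 82 84 74
f 83 71 85
f 83 85 84
f 84 85 86
f 84 86 74
f 85 71 87
f 85 87 86
f 86 87 88
f 86 88 74
f 87 71 89
f 87 89 88
f 88 89 90
f 88 90 74
f 89 71 72
f 89 72 90
f 90 72 73
f 90 73 74
f 91 102 96
f 91 96 92
f 91 92 98
f 91 98 101
f 91 101 102
f 92 96 100
f 96 102 95
f 102 101 93
f 101 98 97
f 98 92 99
f 94 100 95
f 94 95 93
f 94 93 97
f 94 97 99
f 94 99 100
f 95 100 96
f 93 95 102
f 97 93 101
f 99 97 98
f 100 99 92

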